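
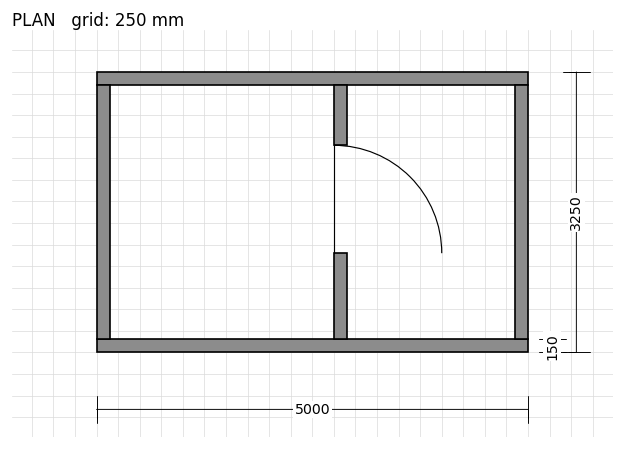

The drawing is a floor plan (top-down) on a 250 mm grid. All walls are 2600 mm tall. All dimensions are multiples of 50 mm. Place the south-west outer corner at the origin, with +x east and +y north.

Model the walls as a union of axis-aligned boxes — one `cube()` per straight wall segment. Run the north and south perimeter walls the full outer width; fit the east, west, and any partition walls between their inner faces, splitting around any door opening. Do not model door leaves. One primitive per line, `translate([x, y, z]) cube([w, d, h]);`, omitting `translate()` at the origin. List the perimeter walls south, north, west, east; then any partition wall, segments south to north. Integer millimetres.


cube([5000, 150, 2600]);
translate([0, 3100, 0]) cube([5000, 150, 2600]);
translate([0, 150, 0]) cube([150, 2950, 2600]);
translate([4850, 150, 0]) cube([150, 2950, 2600]);
translate([2750, 150, 0]) cube([150, 1000, 2600]);
translate([2750, 2400, 0]) cube([150, 700, 2600]);


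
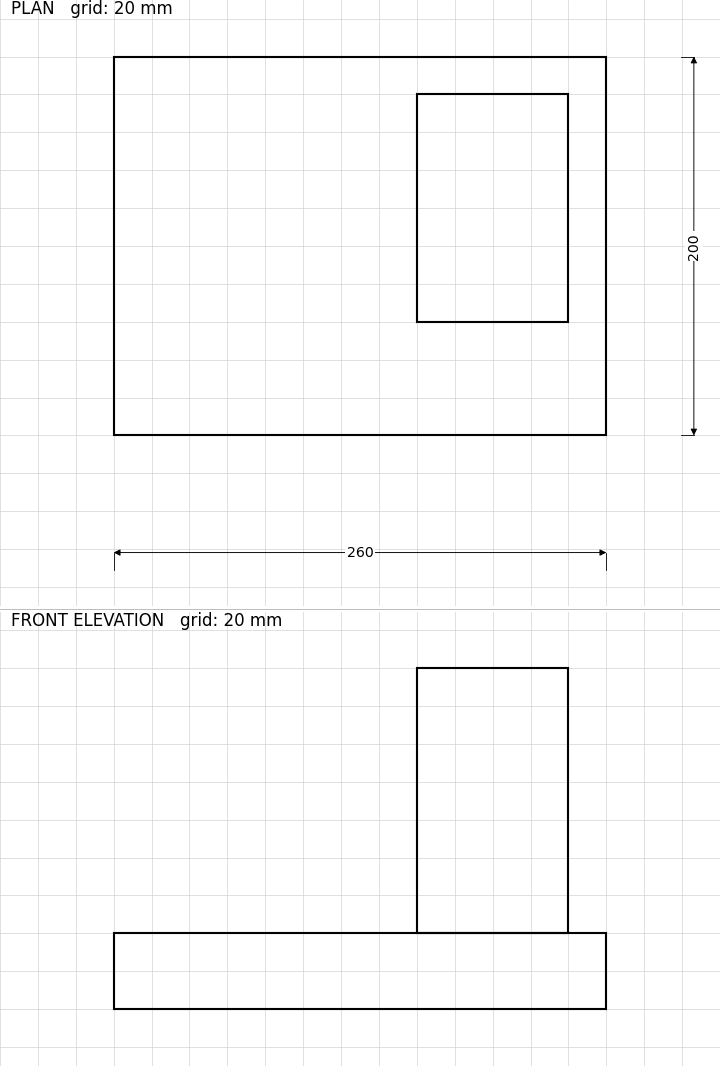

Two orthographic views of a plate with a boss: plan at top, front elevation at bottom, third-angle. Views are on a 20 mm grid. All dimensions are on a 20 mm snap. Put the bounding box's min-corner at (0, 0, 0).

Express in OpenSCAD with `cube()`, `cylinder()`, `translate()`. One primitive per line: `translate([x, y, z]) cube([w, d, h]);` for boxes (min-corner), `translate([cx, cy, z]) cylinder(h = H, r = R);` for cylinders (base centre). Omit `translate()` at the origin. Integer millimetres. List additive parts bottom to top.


cube([260, 200, 40]);
translate([160, 60, 40]) cube([80, 120, 140]);


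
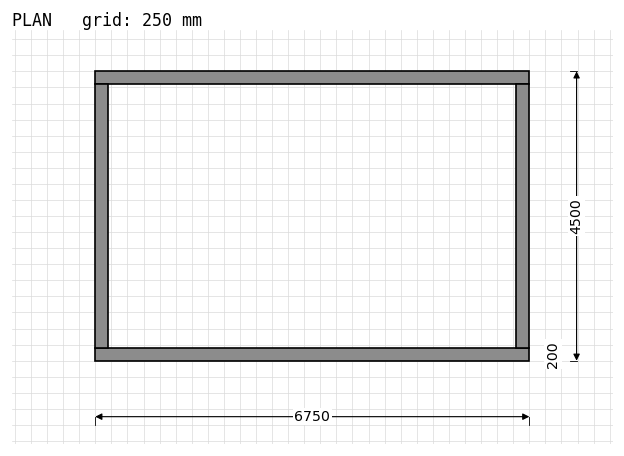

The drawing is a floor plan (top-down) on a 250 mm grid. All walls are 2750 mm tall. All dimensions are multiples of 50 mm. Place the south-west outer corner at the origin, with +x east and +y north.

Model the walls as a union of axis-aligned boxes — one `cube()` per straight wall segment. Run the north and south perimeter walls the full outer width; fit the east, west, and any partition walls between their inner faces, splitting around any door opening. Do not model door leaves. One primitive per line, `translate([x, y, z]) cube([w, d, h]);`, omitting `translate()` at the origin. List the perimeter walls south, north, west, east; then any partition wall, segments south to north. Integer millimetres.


cube([6750, 200, 2750]);
translate([0, 4300, 0]) cube([6750, 200, 2750]);
translate([0, 200, 0]) cube([200, 4100, 2750]);
translate([6550, 200, 0]) cube([200, 4100, 2750]);


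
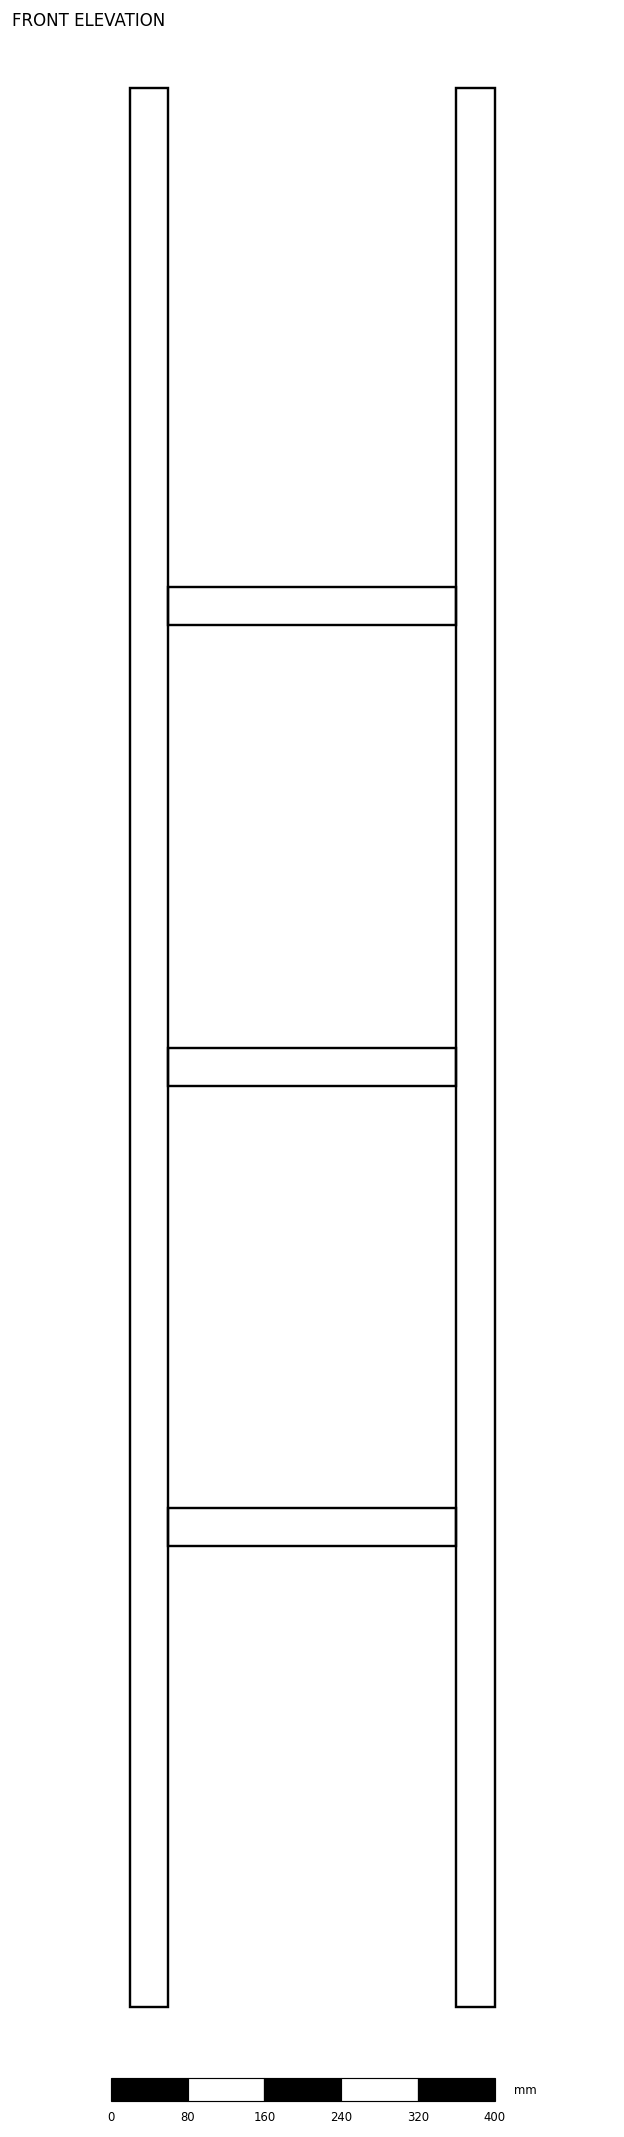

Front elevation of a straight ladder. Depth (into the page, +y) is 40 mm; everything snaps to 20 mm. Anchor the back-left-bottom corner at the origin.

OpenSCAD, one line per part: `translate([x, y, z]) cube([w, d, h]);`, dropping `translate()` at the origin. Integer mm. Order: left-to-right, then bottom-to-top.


cube([40, 40, 2000]);
translate([40, 0, 480]) cube([300, 40, 40]);
translate([40, 0, 960]) cube([300, 40, 40]);
translate([40, 0, 1440]) cube([300, 40, 40]);
translate([340, 0, 0]) cube([40, 40, 2000]);


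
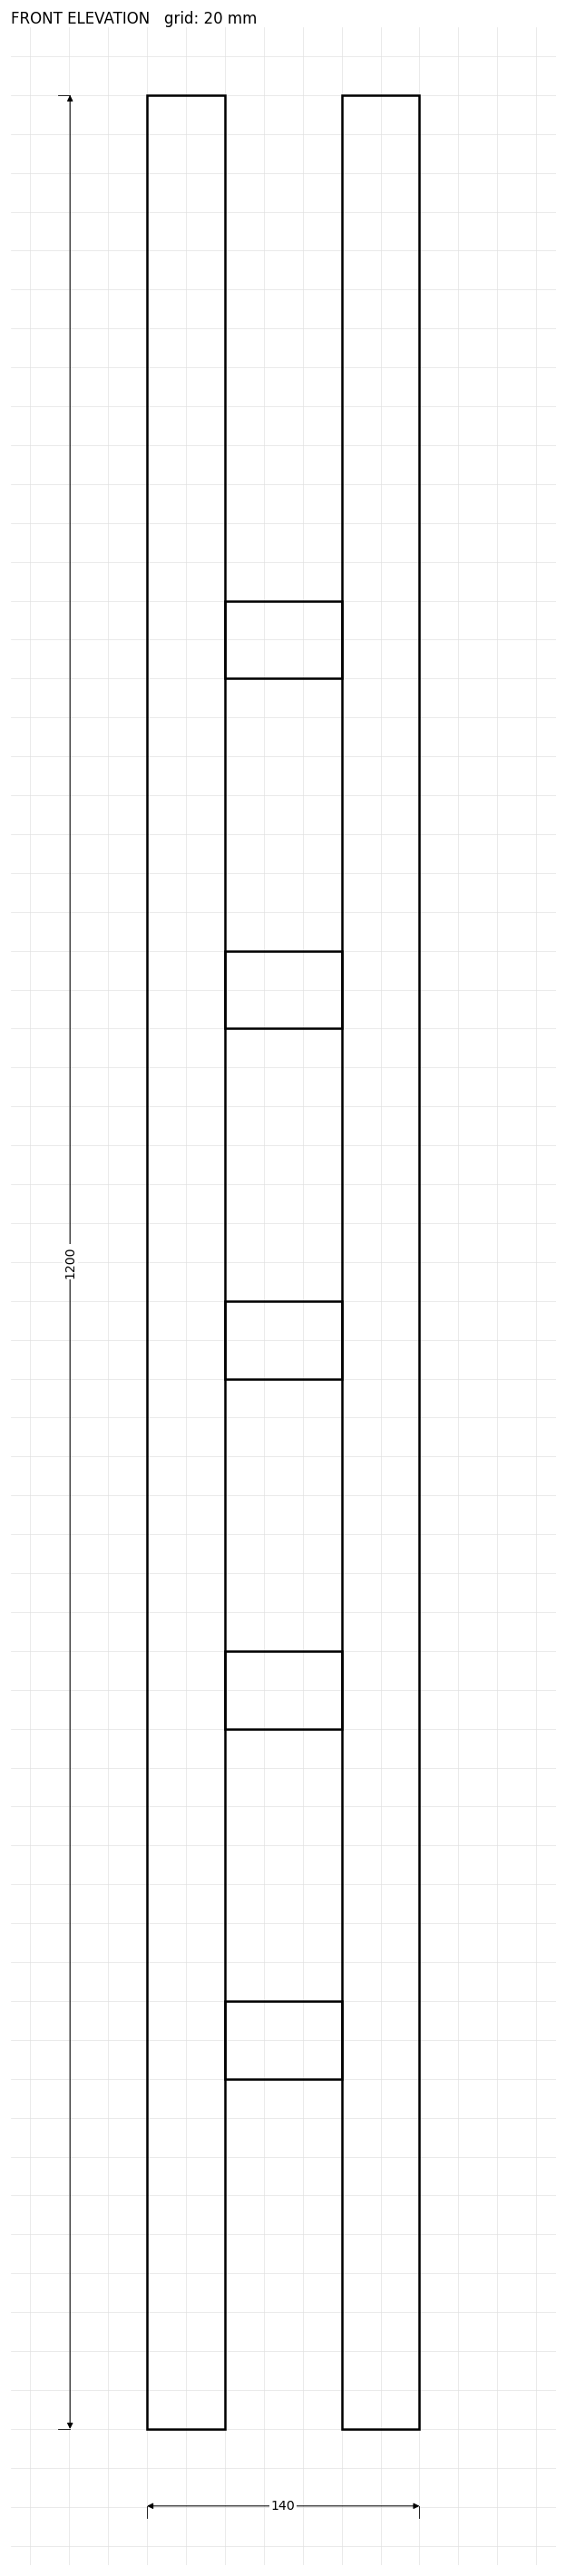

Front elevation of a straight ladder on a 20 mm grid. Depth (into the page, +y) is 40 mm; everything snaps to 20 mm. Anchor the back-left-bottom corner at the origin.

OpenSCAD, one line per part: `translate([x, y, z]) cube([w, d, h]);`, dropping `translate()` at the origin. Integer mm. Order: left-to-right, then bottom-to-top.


cube([40, 40, 1200]);
translate([40, 0, 180]) cube([60, 40, 40]);
translate([40, 0, 360]) cube([60, 40, 40]);
translate([40, 0, 540]) cube([60, 40, 40]);
translate([40, 0, 720]) cube([60, 40, 40]);
translate([40, 0, 900]) cube([60, 40, 40]);
translate([100, 0, 0]) cube([40, 40, 1200]);


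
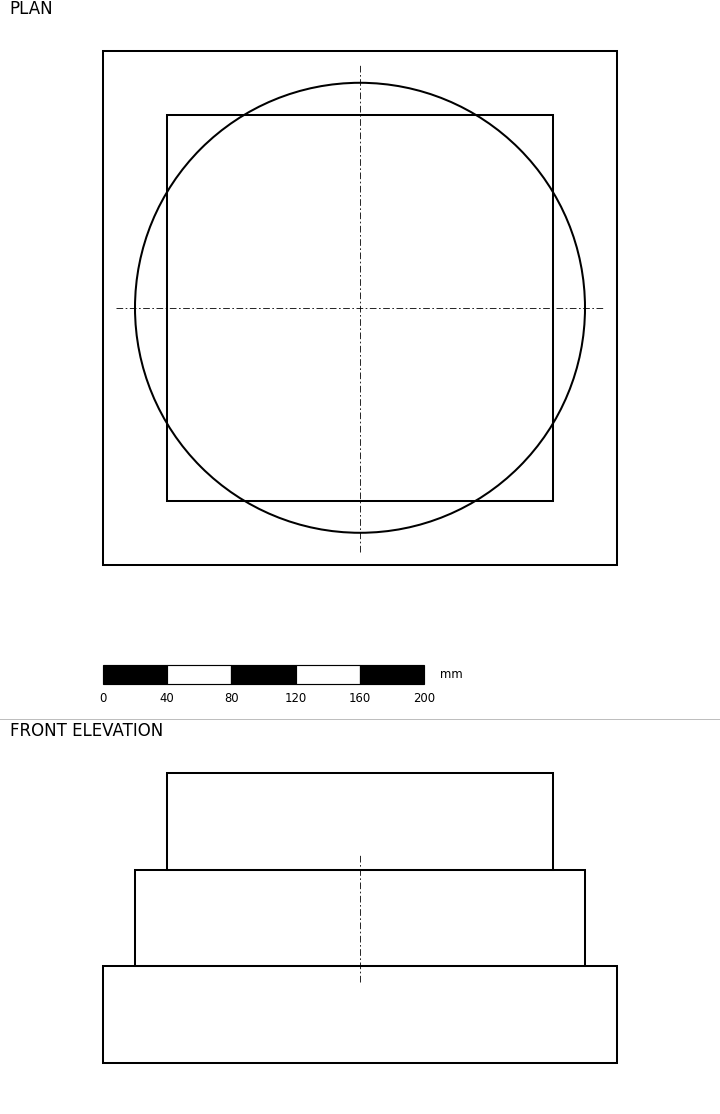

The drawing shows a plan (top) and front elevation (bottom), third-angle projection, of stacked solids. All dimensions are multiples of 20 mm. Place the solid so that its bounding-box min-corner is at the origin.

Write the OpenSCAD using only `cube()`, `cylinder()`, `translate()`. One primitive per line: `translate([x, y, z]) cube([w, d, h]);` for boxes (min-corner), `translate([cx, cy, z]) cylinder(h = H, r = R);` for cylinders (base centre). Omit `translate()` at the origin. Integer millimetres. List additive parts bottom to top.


cube([320, 320, 60]);
translate([160, 160, 60]) cylinder(h = 60, r = 140);
translate([40, 40, 120]) cube([240, 240, 60]);


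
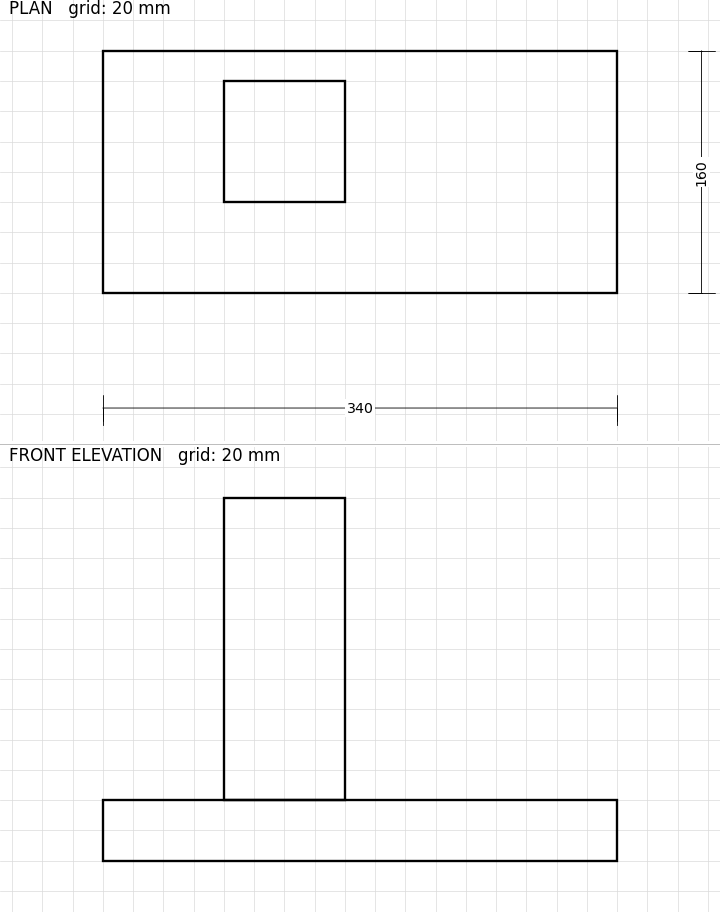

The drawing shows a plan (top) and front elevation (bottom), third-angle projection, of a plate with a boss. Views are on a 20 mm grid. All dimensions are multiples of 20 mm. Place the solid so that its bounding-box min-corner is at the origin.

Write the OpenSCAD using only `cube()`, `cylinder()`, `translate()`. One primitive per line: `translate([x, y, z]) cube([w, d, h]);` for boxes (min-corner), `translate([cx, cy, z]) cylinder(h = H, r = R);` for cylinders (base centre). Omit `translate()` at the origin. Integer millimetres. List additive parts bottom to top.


cube([340, 160, 40]);
translate([80, 60, 40]) cube([80, 80, 200]);


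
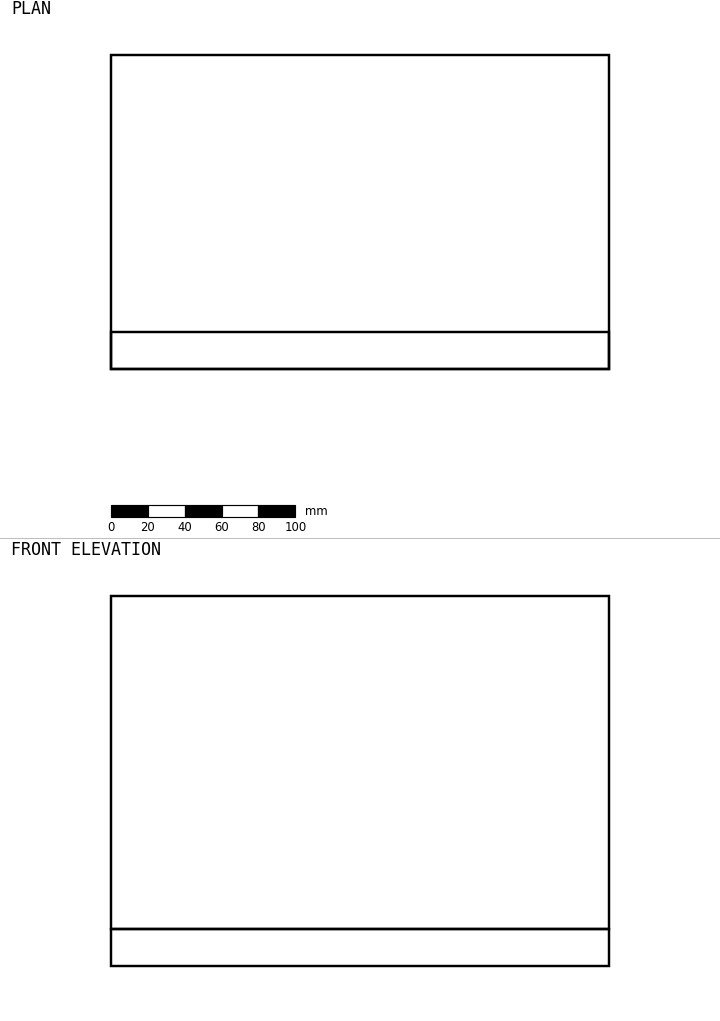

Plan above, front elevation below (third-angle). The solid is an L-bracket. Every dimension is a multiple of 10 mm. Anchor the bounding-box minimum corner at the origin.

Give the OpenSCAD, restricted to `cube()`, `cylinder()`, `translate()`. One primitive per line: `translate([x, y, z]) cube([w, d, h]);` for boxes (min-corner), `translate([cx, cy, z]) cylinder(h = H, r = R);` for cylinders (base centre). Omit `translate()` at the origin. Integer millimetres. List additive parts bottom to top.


cube([270, 170, 20]);
translate([0, 0, 20]) cube([270, 20, 180]);


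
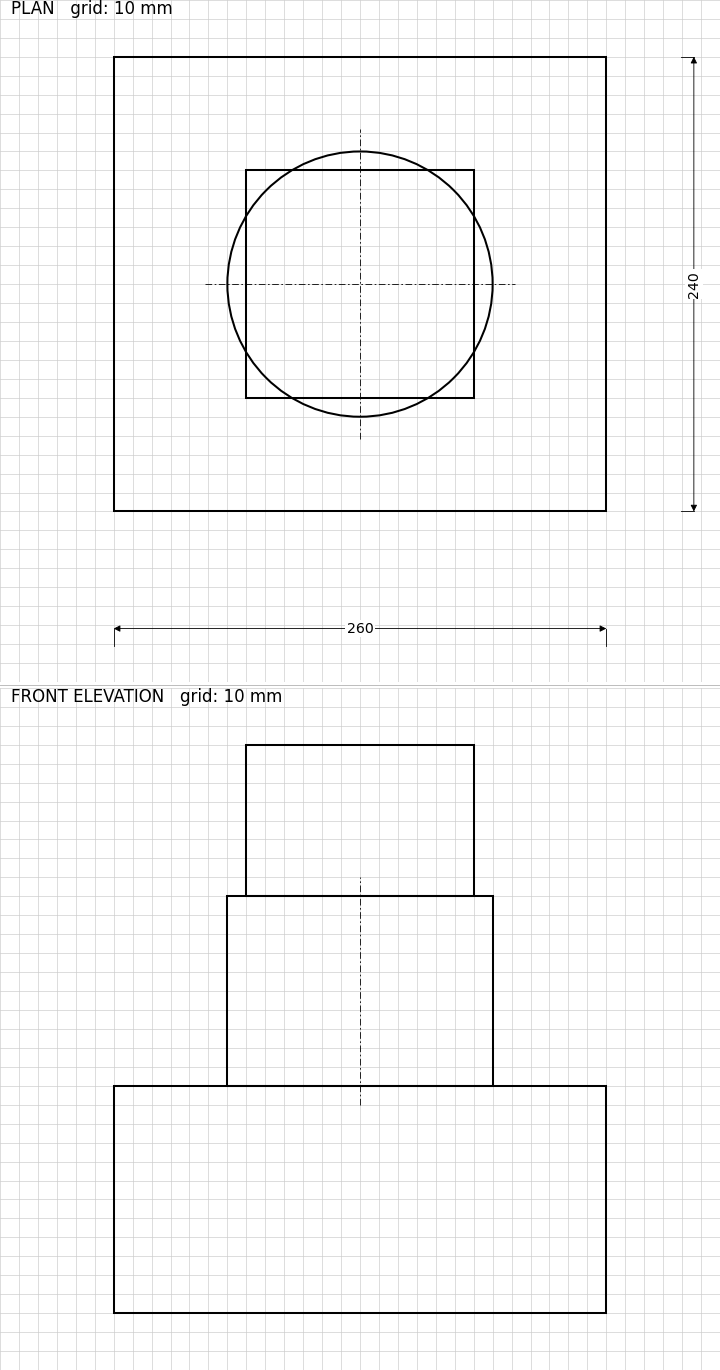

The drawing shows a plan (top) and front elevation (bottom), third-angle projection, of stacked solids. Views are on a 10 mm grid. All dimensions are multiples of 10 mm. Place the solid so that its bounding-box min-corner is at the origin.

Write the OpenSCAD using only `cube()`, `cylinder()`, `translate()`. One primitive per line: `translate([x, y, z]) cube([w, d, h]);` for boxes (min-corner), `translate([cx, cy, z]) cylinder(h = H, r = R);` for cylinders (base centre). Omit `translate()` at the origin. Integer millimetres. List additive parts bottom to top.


cube([260, 240, 120]);
translate([130, 120, 120]) cylinder(h = 100, r = 70);
translate([70, 60, 220]) cube([120, 120, 80]);


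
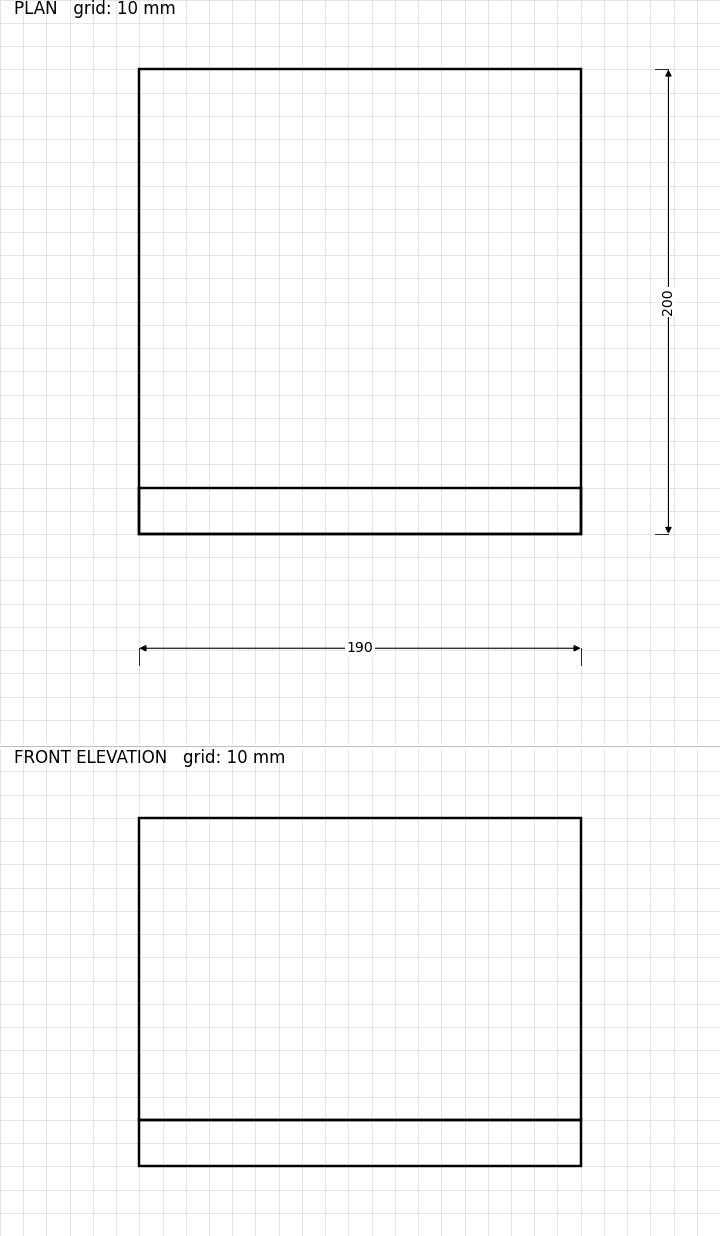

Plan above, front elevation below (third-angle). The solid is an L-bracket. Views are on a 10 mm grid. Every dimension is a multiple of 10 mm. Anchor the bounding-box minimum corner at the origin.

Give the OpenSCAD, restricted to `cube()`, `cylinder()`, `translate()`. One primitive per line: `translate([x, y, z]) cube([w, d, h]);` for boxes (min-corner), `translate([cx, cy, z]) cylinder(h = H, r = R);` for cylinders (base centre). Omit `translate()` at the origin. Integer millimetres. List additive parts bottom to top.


cube([190, 200, 20]);
translate([0, 0, 20]) cube([190, 20, 130]);


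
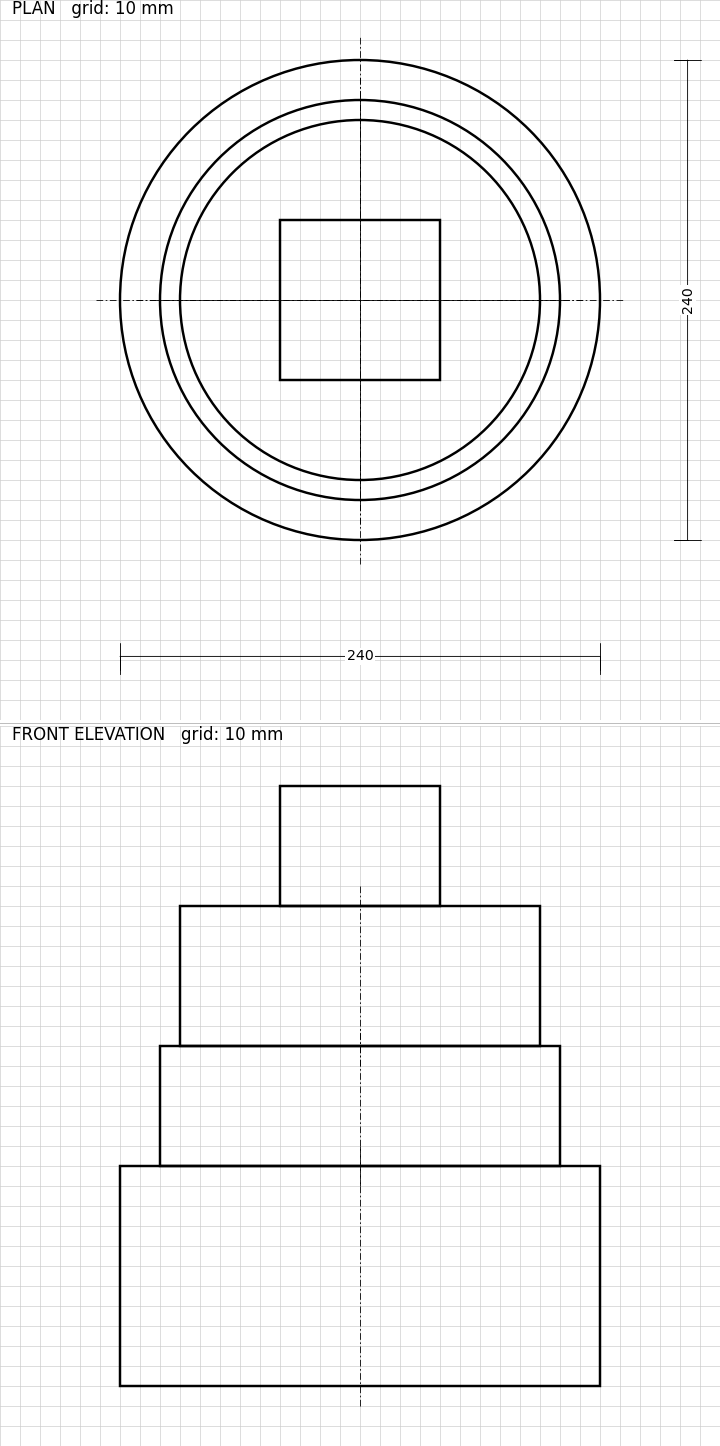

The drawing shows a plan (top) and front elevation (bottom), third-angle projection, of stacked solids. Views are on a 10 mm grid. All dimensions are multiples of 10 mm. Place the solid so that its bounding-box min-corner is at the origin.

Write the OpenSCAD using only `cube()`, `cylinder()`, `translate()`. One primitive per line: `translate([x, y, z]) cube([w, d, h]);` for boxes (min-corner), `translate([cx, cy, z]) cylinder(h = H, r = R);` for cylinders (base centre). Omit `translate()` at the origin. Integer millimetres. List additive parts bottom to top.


translate([120, 120, 0]) cylinder(h = 110, r = 120);
translate([120, 120, 110]) cylinder(h = 60, r = 100);
translate([120, 120, 170]) cylinder(h = 70, r = 90);
translate([80, 80, 240]) cube([80, 80, 60]);


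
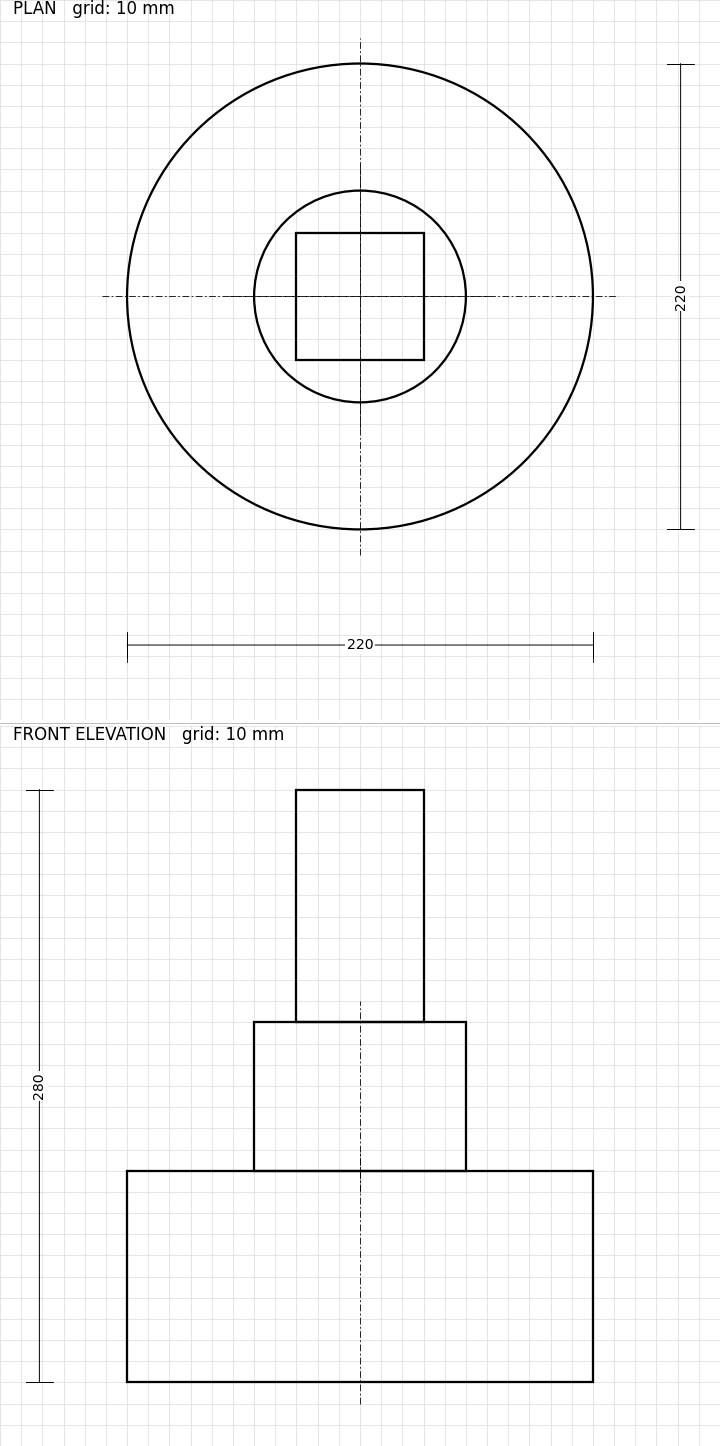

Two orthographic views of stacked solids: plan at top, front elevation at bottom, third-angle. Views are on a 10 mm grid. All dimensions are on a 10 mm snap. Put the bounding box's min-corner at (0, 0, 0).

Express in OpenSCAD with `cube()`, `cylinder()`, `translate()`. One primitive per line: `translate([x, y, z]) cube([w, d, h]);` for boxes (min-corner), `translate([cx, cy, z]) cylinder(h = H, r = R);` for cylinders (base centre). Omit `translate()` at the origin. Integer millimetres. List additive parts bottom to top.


translate([110, 110, 0]) cylinder(h = 100, r = 110);
translate([110, 110, 100]) cylinder(h = 70, r = 50);
translate([80, 80, 170]) cube([60, 60, 110]);


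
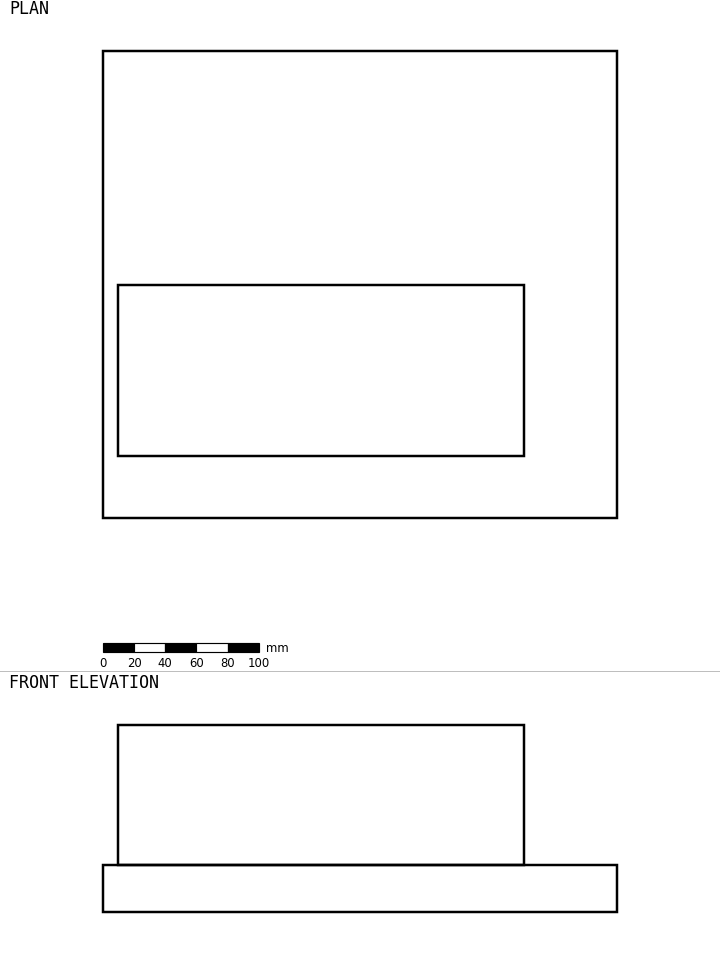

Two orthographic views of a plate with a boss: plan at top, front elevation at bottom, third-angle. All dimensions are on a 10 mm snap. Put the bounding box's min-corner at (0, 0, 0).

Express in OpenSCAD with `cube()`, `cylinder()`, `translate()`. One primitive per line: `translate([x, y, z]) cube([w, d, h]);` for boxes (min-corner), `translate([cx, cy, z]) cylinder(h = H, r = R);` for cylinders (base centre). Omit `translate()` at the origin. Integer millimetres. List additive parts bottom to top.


cube([330, 300, 30]);
translate([10, 40, 30]) cube([260, 110, 90]);


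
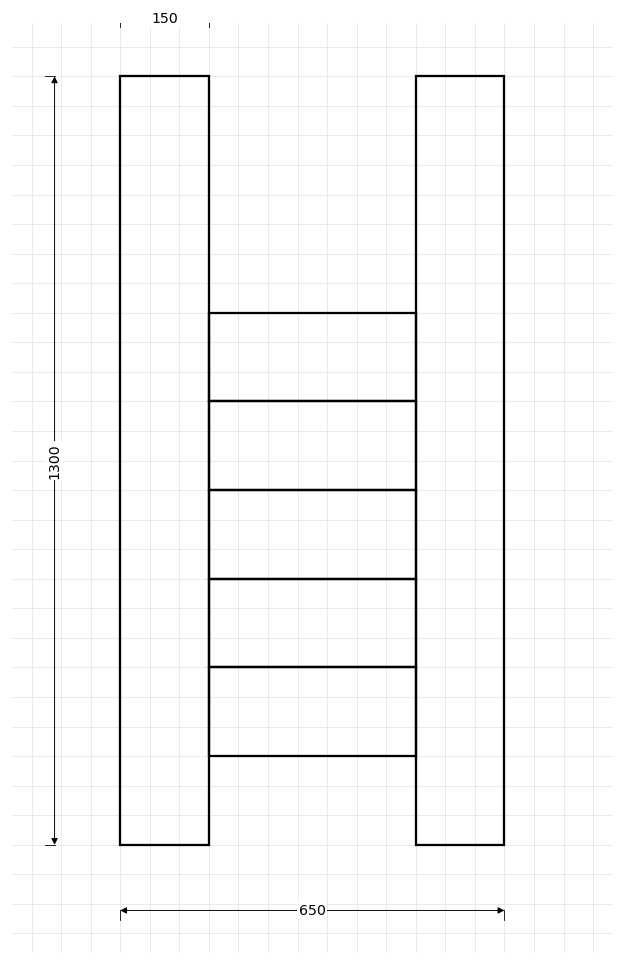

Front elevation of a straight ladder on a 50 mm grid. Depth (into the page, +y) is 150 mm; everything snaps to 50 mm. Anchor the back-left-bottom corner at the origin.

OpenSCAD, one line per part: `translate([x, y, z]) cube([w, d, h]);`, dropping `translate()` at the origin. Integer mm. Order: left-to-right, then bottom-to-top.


cube([150, 150, 1300]);
translate([150, 0, 150]) cube([350, 150, 150]);
translate([150, 0, 300]) cube([350, 150, 150]);
translate([150, 0, 450]) cube([350, 150, 150]);
translate([150, 0, 600]) cube([350, 150, 150]);
translate([150, 0, 750]) cube([350, 150, 150]);
translate([500, 0, 0]) cube([150, 150, 1300]);


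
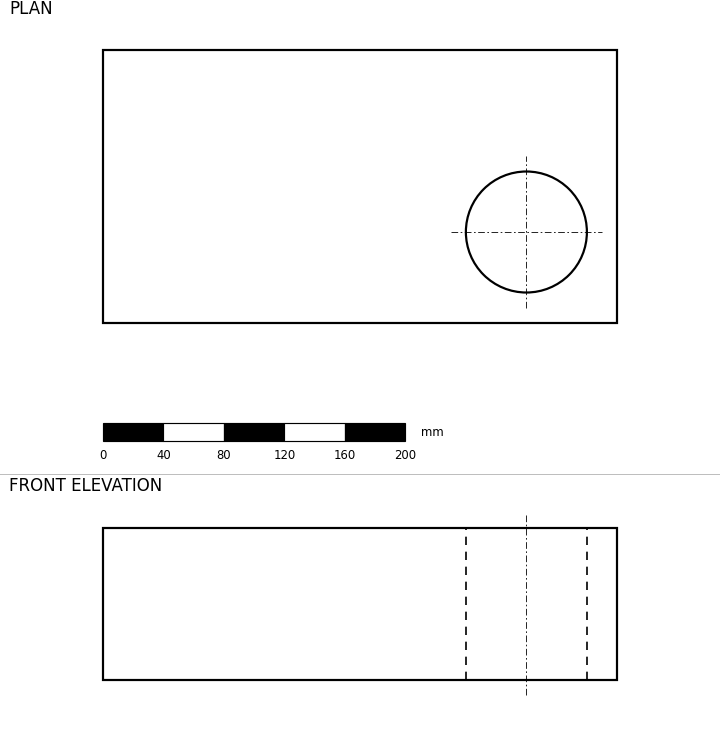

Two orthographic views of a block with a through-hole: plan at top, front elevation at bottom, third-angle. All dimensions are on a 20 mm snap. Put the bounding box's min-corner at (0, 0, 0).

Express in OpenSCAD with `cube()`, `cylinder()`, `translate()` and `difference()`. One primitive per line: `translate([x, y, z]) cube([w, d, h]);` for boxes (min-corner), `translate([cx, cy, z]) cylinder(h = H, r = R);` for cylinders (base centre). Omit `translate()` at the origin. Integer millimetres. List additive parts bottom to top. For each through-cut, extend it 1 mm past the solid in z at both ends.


difference() {
  cube([340, 180, 100]);
  translate([280, 60, -1]) cylinder(h = 102, r = 40);
}


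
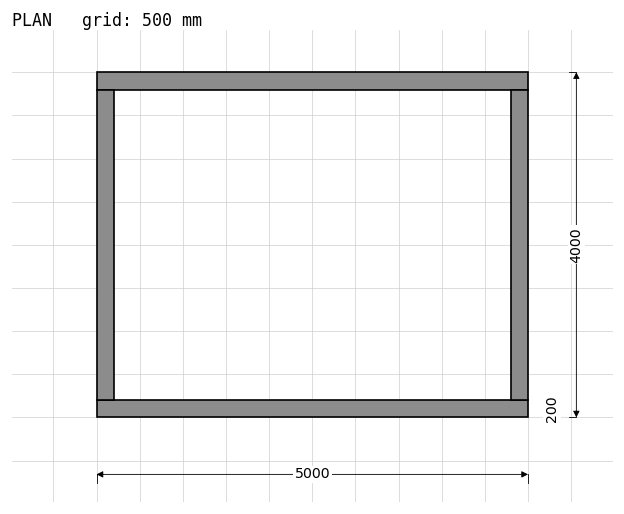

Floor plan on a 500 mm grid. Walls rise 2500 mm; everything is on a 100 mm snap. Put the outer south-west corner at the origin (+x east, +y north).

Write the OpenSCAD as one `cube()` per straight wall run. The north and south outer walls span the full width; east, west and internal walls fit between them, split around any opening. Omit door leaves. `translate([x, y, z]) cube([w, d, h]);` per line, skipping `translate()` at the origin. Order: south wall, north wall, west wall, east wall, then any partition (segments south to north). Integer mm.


cube([5000, 200, 2500]);
translate([0, 3800, 0]) cube([5000, 200, 2500]);
translate([0, 200, 0]) cube([200, 3600, 2500]);
translate([4800, 200, 0]) cube([200, 3600, 2500]);


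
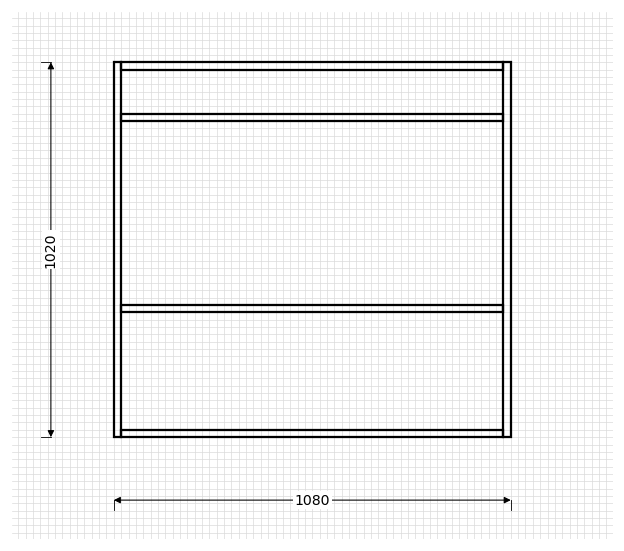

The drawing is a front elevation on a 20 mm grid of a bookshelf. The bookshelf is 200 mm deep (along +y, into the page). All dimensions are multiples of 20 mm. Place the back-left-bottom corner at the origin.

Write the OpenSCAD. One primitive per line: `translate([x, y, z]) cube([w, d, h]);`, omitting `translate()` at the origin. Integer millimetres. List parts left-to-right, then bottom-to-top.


cube([20, 200, 1020]);
translate([20, 0, 0]) cube([1040, 200, 20]);
translate([20, 0, 340]) cube([1040, 200, 20]);
translate([20, 0, 860]) cube([1040, 200, 20]);
translate([20, 0, 1000]) cube([1040, 200, 20]);
translate([1060, 0, 0]) cube([20, 200, 1020]);


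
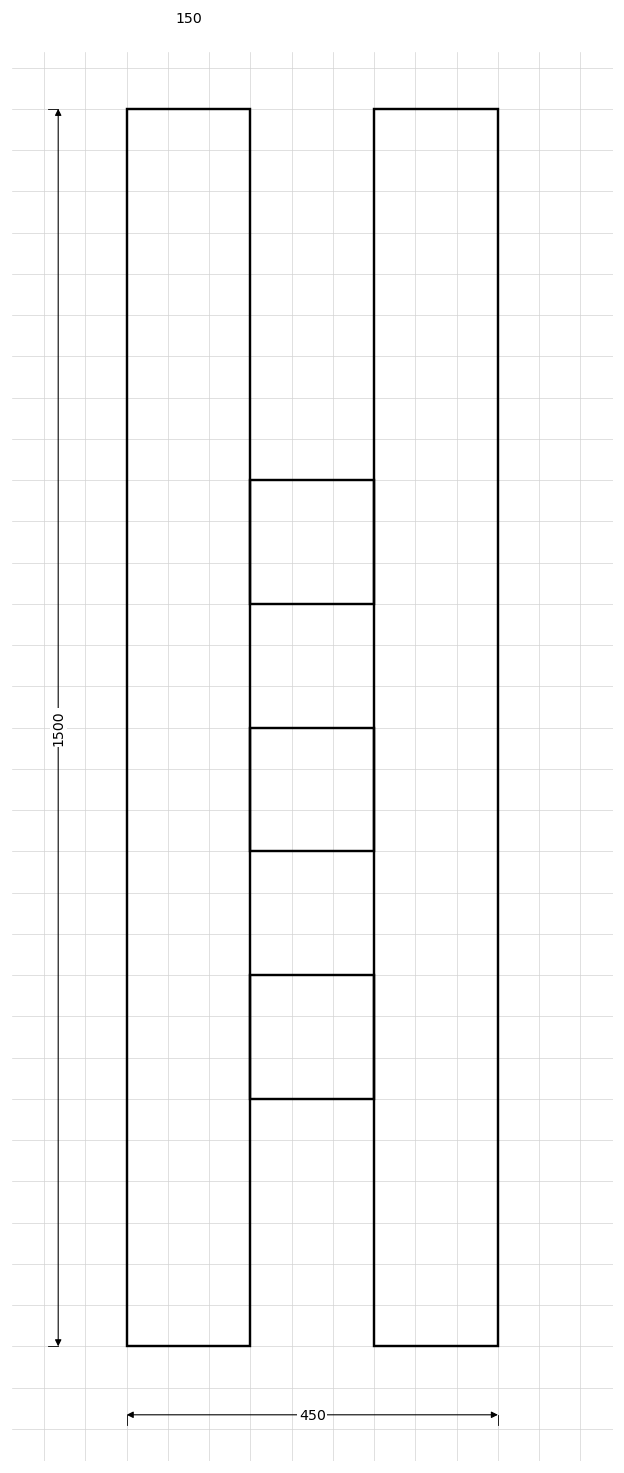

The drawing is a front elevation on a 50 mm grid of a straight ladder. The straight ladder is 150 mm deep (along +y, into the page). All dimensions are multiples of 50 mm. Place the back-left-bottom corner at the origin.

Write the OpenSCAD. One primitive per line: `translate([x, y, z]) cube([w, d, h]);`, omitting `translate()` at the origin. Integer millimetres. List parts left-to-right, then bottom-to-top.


cube([150, 150, 1500]);
translate([150, 0, 300]) cube([150, 150, 150]);
translate([150, 0, 600]) cube([150, 150, 150]);
translate([150, 0, 900]) cube([150, 150, 150]);
translate([300, 0, 0]) cube([150, 150, 1500]);


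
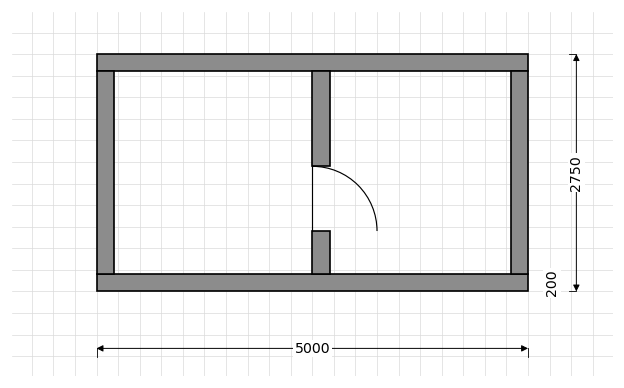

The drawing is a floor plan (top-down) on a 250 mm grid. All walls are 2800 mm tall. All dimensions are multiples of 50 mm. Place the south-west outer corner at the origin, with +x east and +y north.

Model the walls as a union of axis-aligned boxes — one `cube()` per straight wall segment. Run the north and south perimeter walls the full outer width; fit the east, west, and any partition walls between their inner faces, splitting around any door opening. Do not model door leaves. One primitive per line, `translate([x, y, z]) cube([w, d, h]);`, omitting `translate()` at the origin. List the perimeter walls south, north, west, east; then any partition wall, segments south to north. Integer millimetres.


cube([5000, 200, 2800]);
translate([0, 2550, 0]) cube([5000, 200, 2800]);
translate([0, 200, 0]) cube([200, 2350, 2800]);
translate([4800, 200, 0]) cube([200, 2350, 2800]);
translate([2500, 200, 0]) cube([200, 500, 2800]);
translate([2500, 1450, 0]) cube([200, 1100, 2800]);


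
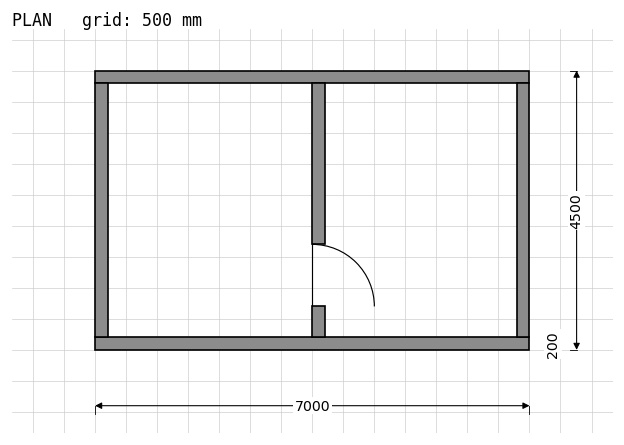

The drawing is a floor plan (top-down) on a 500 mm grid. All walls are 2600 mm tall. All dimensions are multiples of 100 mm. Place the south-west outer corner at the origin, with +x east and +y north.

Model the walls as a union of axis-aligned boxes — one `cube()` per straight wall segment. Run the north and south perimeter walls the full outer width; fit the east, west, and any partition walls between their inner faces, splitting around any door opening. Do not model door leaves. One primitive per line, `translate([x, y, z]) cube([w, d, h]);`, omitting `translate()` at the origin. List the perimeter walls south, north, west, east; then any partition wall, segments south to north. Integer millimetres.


cube([7000, 200, 2600]);
translate([0, 4300, 0]) cube([7000, 200, 2600]);
translate([0, 200, 0]) cube([200, 4100, 2600]);
translate([6800, 200, 0]) cube([200, 4100, 2600]);
translate([3500, 200, 0]) cube([200, 500, 2600]);
translate([3500, 1700, 0]) cube([200, 2600, 2600]);


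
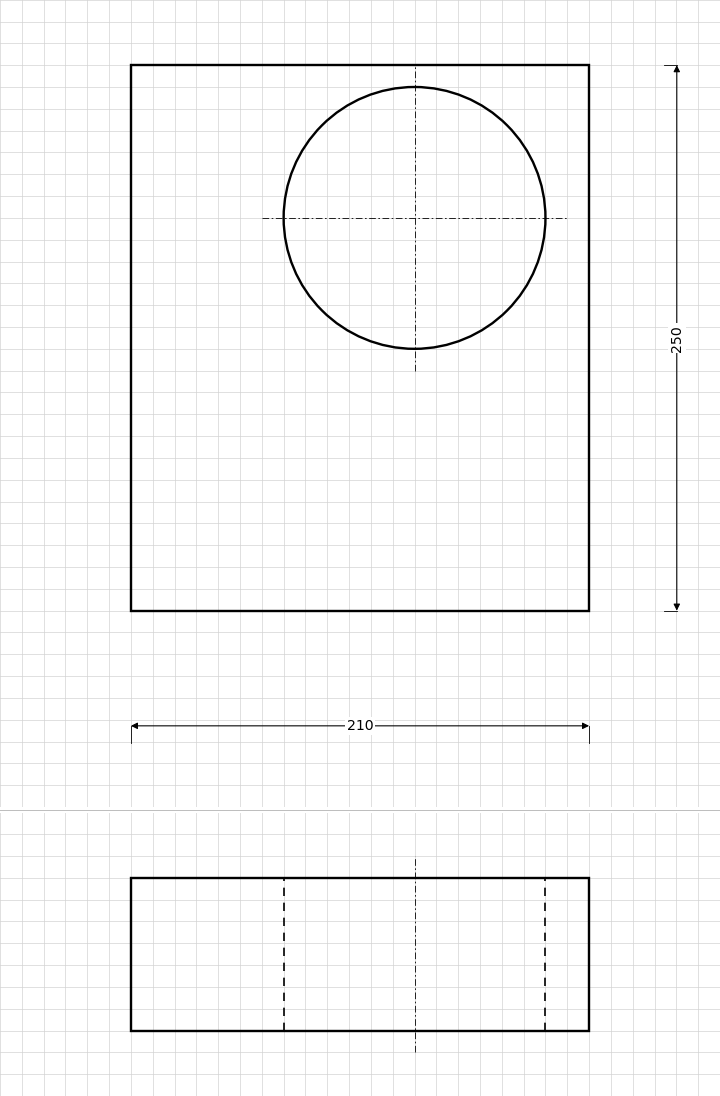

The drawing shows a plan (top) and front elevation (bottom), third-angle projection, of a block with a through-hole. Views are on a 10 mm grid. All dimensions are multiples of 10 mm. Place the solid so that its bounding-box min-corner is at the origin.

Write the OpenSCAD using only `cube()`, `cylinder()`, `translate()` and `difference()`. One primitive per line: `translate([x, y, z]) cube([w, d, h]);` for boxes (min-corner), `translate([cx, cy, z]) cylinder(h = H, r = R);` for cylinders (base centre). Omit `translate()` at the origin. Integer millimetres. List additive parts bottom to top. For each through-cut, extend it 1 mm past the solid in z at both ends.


difference() {
  cube([210, 250, 70]);
  translate([130, 180, -1]) cylinder(h = 72, r = 60);
}


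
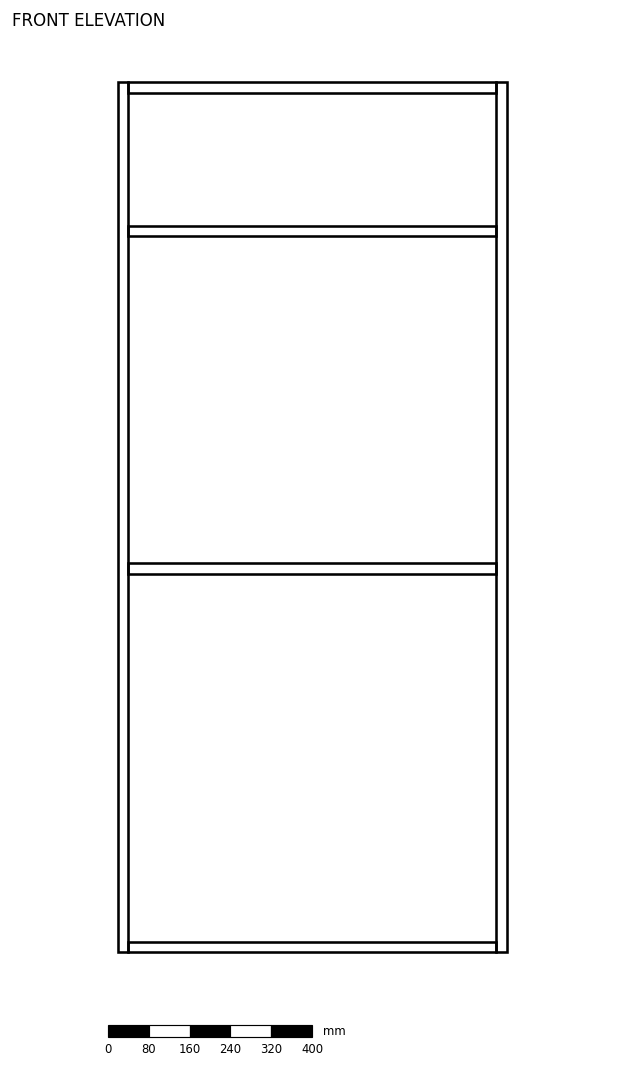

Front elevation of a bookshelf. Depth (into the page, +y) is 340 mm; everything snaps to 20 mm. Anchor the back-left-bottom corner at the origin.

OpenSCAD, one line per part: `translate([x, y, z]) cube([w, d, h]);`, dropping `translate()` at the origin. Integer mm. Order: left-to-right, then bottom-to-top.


cube([20, 340, 1700]);
translate([20, 0, 0]) cube([720, 340, 20]);
translate([20, 0, 740]) cube([720, 340, 20]);
translate([20, 0, 1400]) cube([720, 340, 20]);
translate([20, 0, 1680]) cube([720, 340, 20]);
translate([740, 0, 0]) cube([20, 340, 1700]);


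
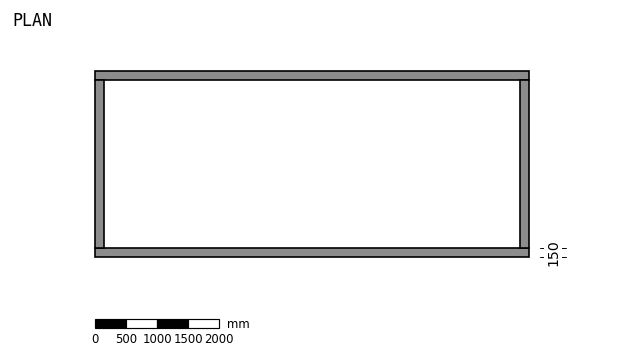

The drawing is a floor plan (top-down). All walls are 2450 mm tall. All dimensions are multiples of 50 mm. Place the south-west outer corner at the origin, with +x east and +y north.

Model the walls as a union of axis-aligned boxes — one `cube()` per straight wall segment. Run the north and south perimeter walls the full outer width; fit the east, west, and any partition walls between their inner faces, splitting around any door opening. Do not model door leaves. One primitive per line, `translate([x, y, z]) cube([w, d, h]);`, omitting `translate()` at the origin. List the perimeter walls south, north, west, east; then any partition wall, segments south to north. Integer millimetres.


cube([7000, 150, 2450]);
translate([0, 2850, 0]) cube([7000, 150, 2450]);
translate([0, 150, 0]) cube([150, 2700, 2450]);
translate([6850, 150, 0]) cube([150, 2700, 2450]);


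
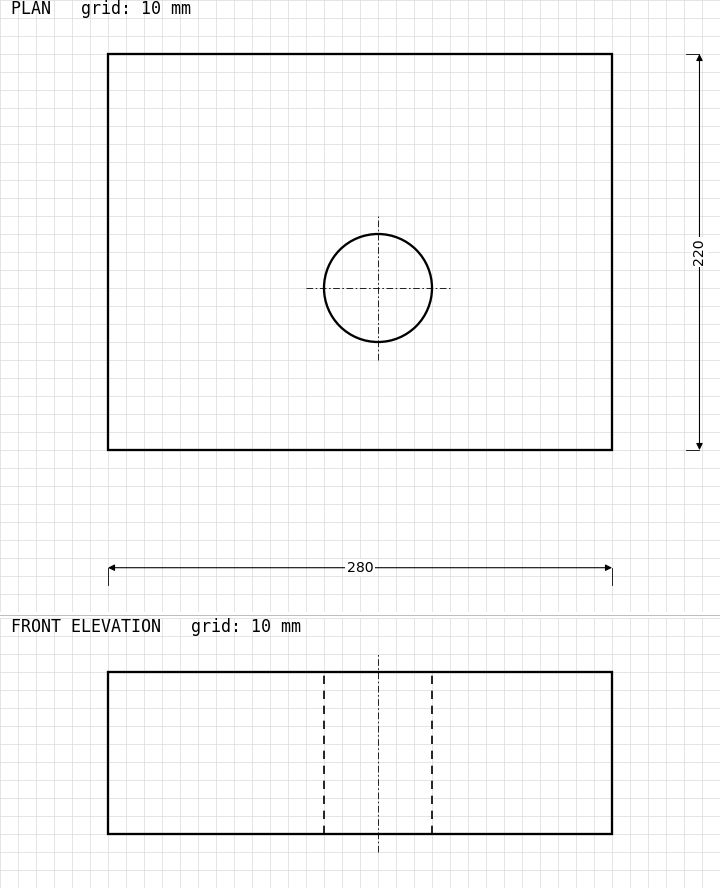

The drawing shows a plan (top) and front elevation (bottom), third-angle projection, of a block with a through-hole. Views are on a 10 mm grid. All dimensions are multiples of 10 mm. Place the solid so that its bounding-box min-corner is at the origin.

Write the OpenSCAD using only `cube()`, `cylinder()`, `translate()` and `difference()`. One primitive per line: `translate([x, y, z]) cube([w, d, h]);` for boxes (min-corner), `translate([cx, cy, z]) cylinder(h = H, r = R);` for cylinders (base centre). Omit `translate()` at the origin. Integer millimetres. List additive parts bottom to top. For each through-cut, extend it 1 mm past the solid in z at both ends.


difference() {
  cube([280, 220, 90]);
  translate([150, 90, -1]) cylinder(h = 92, r = 30);
}


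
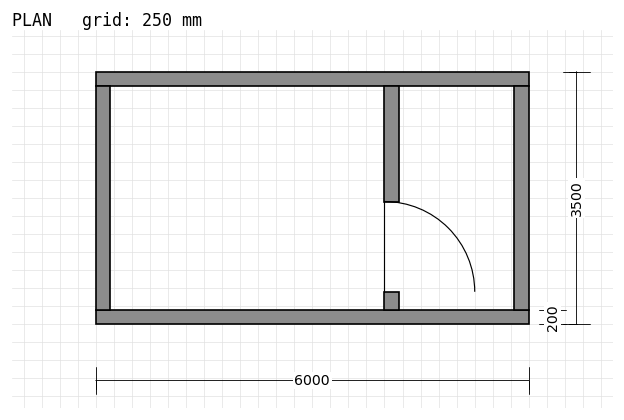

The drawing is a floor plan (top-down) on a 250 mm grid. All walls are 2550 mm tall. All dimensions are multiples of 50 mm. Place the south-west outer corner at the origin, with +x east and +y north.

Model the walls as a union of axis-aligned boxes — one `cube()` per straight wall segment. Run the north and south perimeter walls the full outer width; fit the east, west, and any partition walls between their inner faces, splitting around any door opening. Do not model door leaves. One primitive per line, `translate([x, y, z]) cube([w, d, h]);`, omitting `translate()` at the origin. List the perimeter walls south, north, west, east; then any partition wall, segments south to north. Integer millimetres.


cube([6000, 200, 2550]);
translate([0, 3300, 0]) cube([6000, 200, 2550]);
translate([0, 200, 0]) cube([200, 3100, 2550]);
translate([5800, 200, 0]) cube([200, 3100, 2550]);
translate([4000, 200, 0]) cube([200, 250, 2550]);
translate([4000, 1700, 0]) cube([200, 1600, 2550]);


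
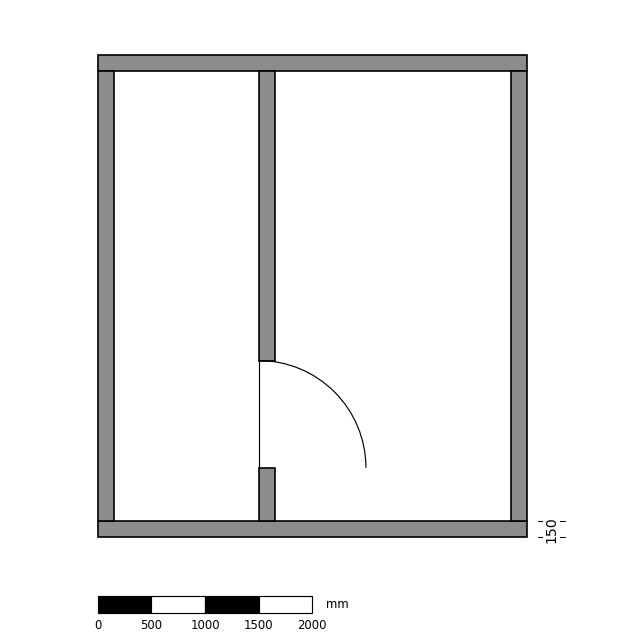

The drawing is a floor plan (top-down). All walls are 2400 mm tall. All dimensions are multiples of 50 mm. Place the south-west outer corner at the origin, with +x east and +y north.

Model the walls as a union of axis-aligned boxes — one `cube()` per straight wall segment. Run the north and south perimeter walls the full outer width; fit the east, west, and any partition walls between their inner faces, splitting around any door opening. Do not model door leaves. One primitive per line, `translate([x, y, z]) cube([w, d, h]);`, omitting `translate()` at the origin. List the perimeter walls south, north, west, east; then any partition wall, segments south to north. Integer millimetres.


cube([4000, 150, 2400]);
translate([0, 4350, 0]) cube([4000, 150, 2400]);
translate([0, 150, 0]) cube([150, 4200, 2400]);
translate([3850, 150, 0]) cube([150, 4200, 2400]);
translate([1500, 150, 0]) cube([150, 500, 2400]);
translate([1500, 1650, 0]) cube([150, 2700, 2400]);


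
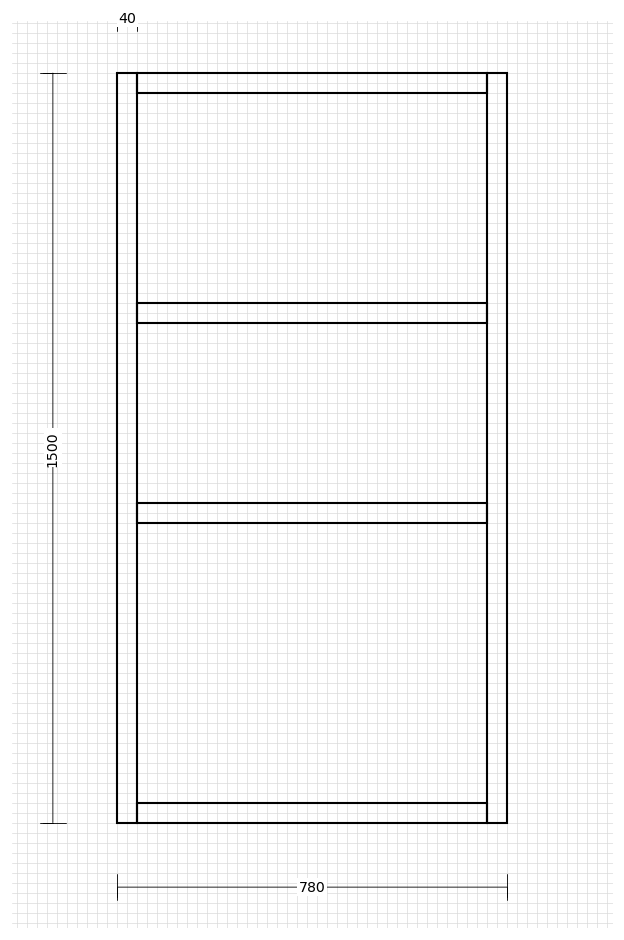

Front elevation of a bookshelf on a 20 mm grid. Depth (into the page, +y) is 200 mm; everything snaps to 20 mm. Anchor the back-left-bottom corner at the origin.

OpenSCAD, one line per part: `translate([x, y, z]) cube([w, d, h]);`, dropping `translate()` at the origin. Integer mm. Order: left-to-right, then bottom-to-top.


cube([40, 200, 1500]);
translate([40, 0, 0]) cube([700, 200, 40]);
translate([40, 0, 600]) cube([700, 200, 40]);
translate([40, 0, 1000]) cube([700, 200, 40]);
translate([40, 0, 1460]) cube([700, 200, 40]);
translate([740, 0, 0]) cube([40, 200, 1500]);


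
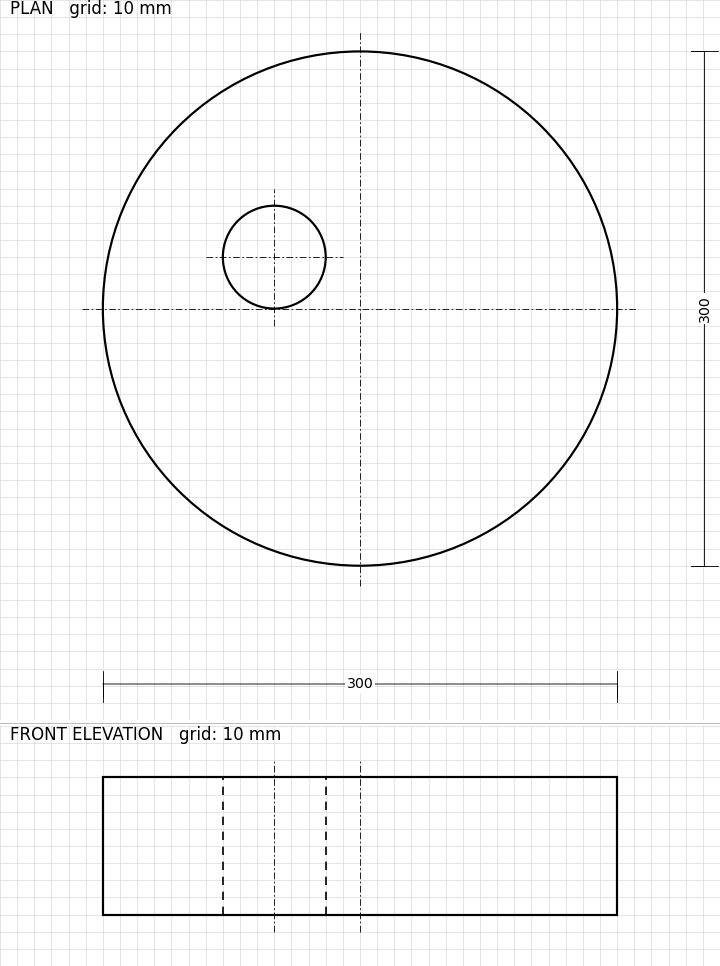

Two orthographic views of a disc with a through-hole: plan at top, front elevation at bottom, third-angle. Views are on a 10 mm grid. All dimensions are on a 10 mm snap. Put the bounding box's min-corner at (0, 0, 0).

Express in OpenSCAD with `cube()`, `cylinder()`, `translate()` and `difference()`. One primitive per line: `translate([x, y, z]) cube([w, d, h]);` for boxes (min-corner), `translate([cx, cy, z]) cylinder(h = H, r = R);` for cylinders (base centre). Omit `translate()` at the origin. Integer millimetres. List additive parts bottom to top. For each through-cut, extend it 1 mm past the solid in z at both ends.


difference() {
  translate([150, 150, 0]) cylinder(h = 80, r = 150);
  translate([100, 180, -1]) cylinder(h = 82, r = 30);
}


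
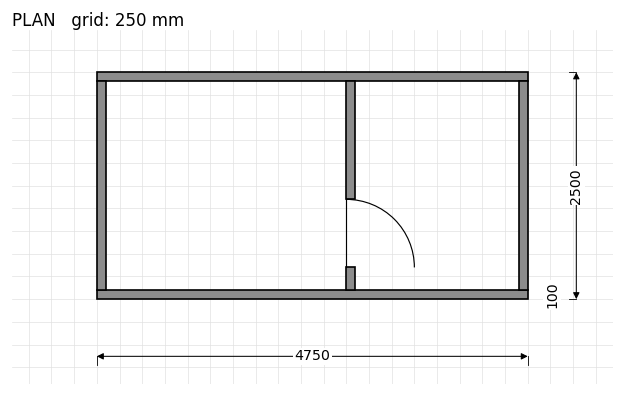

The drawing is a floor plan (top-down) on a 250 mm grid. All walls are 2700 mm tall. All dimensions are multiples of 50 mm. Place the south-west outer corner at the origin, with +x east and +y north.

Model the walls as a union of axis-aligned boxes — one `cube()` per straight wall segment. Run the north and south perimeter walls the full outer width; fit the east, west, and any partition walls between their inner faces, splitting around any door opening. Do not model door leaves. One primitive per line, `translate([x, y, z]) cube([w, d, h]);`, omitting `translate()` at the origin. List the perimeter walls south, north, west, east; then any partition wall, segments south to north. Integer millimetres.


cube([4750, 100, 2700]);
translate([0, 2400, 0]) cube([4750, 100, 2700]);
translate([0, 100, 0]) cube([100, 2300, 2700]);
translate([4650, 100, 0]) cube([100, 2300, 2700]);
translate([2750, 100, 0]) cube([100, 250, 2700]);
translate([2750, 1100, 0]) cube([100, 1300, 2700]);


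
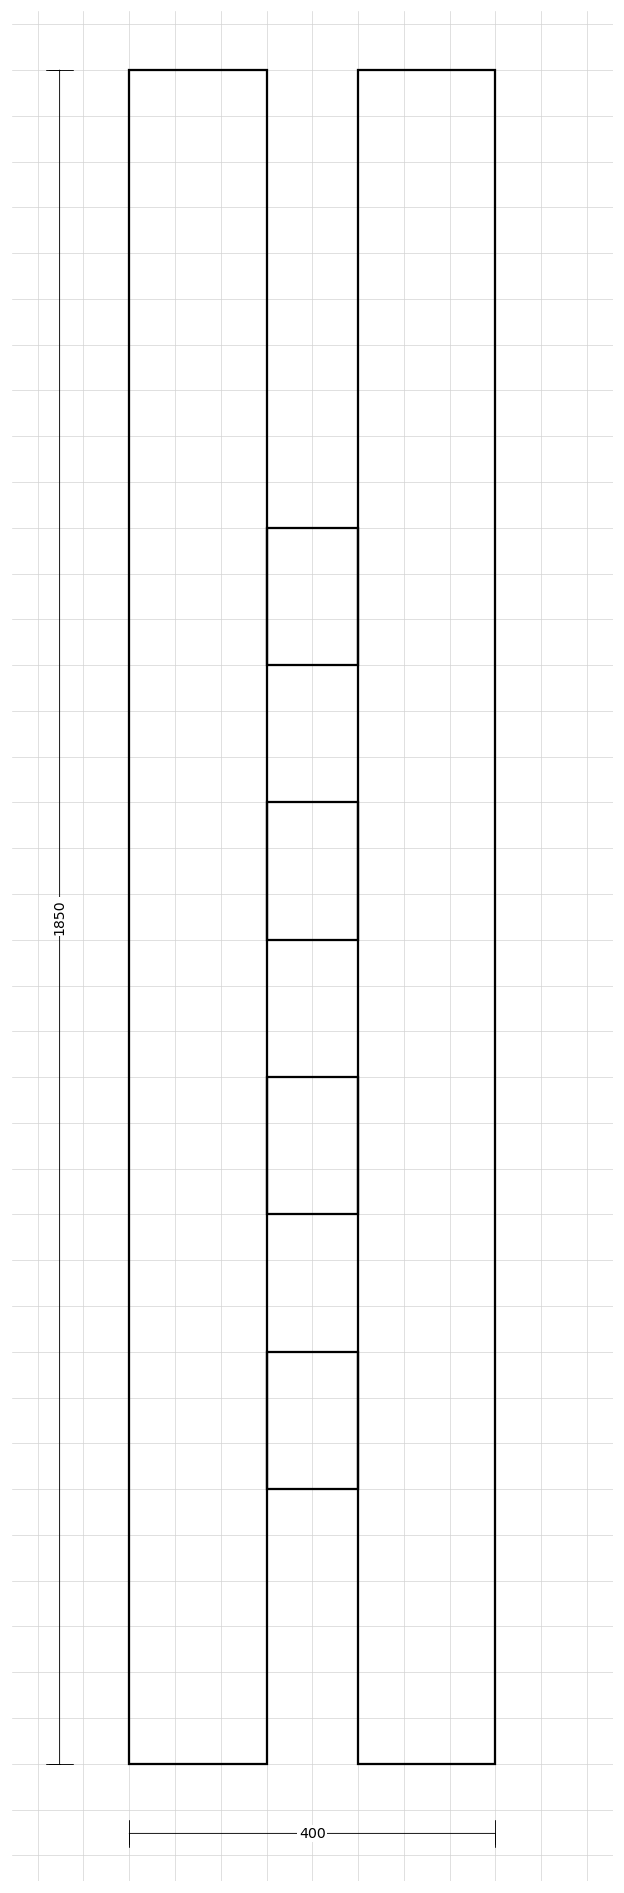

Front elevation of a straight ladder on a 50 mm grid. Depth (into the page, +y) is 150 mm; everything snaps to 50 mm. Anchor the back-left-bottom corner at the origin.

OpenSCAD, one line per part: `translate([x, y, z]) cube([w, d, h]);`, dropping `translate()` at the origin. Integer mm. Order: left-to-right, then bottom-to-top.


cube([150, 150, 1850]);
translate([150, 0, 300]) cube([100, 150, 150]);
translate([150, 0, 600]) cube([100, 150, 150]);
translate([150, 0, 900]) cube([100, 150, 150]);
translate([150, 0, 1200]) cube([100, 150, 150]);
translate([250, 0, 0]) cube([150, 150, 1850]);


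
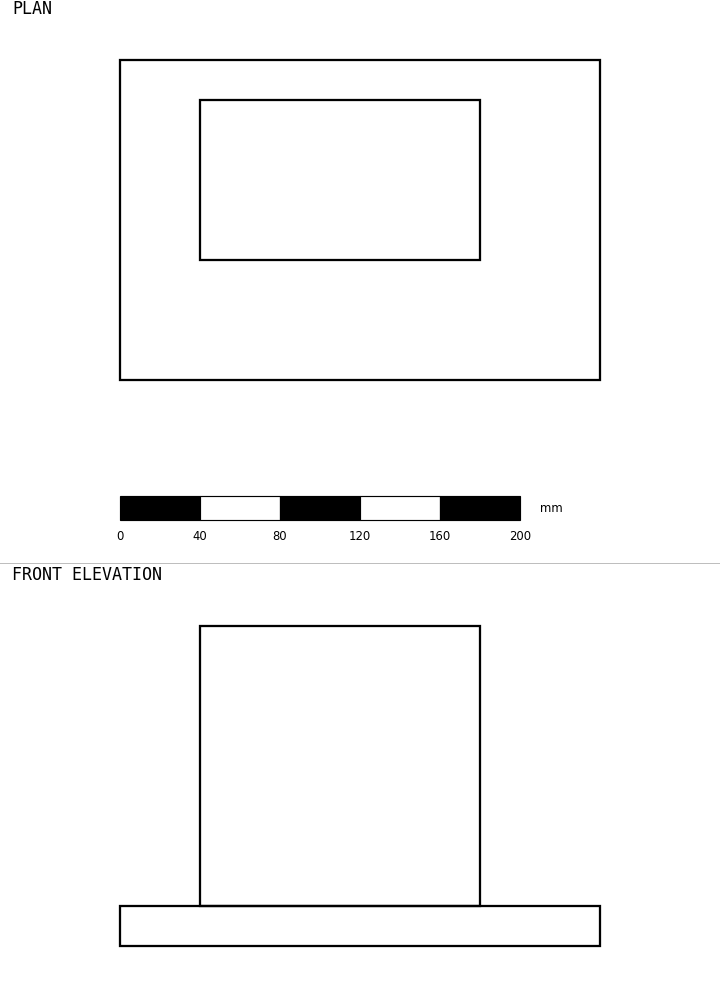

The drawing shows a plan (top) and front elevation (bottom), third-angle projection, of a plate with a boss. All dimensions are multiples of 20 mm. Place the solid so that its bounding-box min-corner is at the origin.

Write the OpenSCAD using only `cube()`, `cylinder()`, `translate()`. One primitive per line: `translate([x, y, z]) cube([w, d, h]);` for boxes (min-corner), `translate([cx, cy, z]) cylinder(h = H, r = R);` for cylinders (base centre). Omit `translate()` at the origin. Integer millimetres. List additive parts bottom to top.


cube([240, 160, 20]);
translate([40, 60, 20]) cube([140, 80, 140]);


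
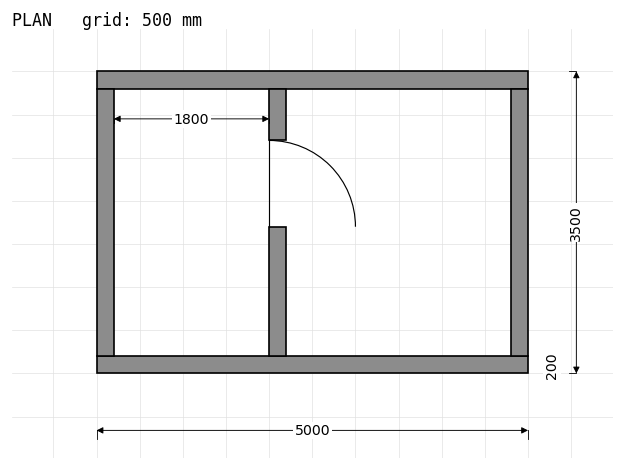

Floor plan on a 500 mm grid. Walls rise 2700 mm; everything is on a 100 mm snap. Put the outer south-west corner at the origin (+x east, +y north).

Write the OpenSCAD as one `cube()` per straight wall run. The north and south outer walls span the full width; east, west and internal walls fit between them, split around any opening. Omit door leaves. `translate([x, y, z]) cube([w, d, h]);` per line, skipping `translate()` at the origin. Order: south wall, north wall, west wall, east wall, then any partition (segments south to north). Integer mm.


cube([5000, 200, 2700]);
translate([0, 3300, 0]) cube([5000, 200, 2700]);
translate([0, 200, 0]) cube([200, 3100, 2700]);
translate([4800, 200, 0]) cube([200, 3100, 2700]);
translate([2000, 200, 0]) cube([200, 1500, 2700]);
translate([2000, 2700, 0]) cube([200, 600, 2700]);


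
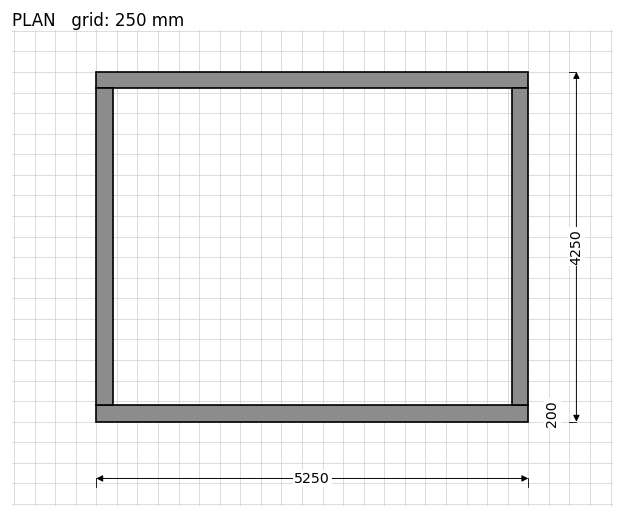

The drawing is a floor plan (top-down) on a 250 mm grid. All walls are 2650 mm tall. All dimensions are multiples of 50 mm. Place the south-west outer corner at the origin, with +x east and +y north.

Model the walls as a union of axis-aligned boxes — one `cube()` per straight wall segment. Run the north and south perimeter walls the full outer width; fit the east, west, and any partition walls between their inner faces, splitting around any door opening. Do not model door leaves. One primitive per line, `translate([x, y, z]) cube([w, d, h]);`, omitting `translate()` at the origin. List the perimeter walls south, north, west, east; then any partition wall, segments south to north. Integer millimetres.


cube([5250, 200, 2650]);
translate([0, 4050, 0]) cube([5250, 200, 2650]);
translate([0, 200, 0]) cube([200, 3850, 2650]);
translate([5050, 200, 0]) cube([200, 3850, 2650]);


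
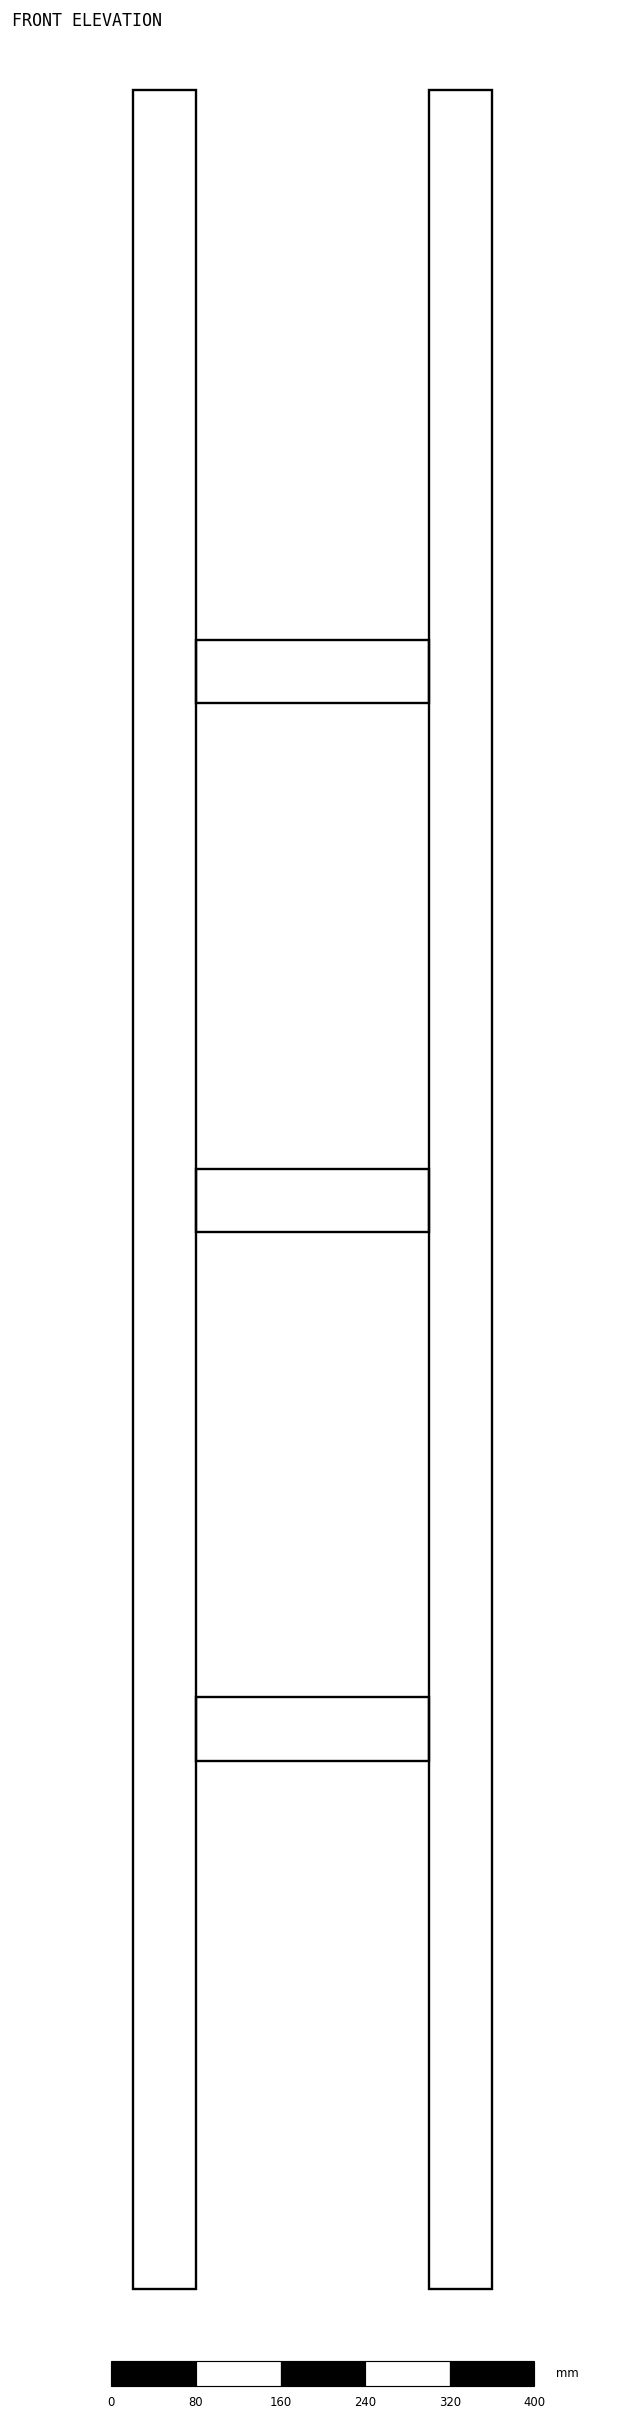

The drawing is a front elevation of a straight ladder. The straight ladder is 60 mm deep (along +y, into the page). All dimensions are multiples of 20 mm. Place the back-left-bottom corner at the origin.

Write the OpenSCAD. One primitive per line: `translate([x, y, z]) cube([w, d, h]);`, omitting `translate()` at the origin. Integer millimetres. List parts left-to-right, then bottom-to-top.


cube([60, 60, 2080]);
translate([60, 0, 500]) cube([220, 60, 60]);
translate([60, 0, 1000]) cube([220, 60, 60]);
translate([60, 0, 1500]) cube([220, 60, 60]);
translate([280, 0, 0]) cube([60, 60, 2080]);
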